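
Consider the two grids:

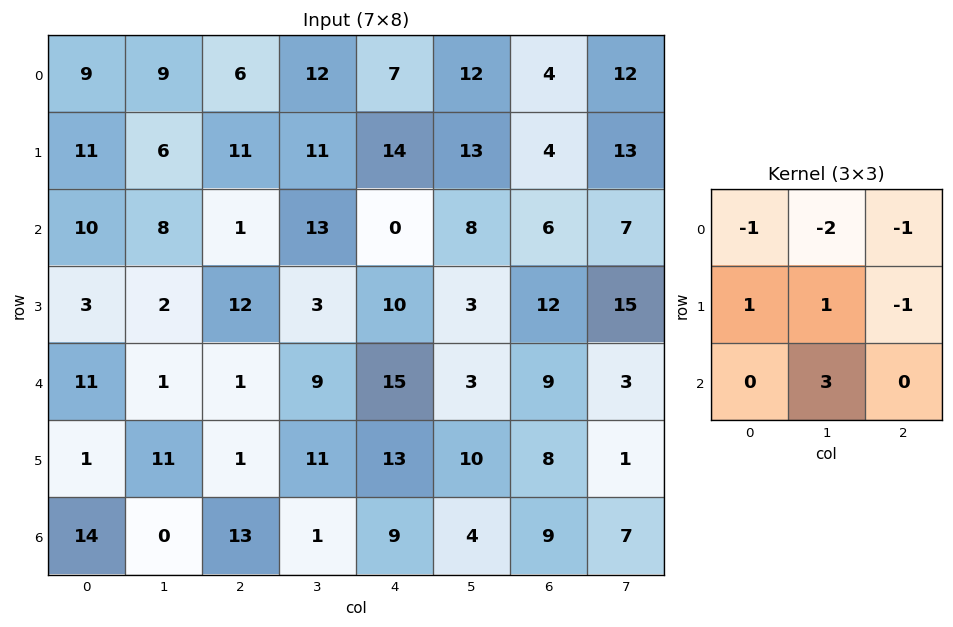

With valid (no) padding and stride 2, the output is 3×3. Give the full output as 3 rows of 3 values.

-3 10 12
-31 5 -12
-3 -32 -3

Output[0,0]: The receptive field on the input at this output position is [9 9 6 / 11 6 11 / 10 8 1]. Elementwise product with the kernel and sum: 9·-1 + 9·-2 + 6·-1 + 11·1 + 6·1 + 11·-1 + 8·3.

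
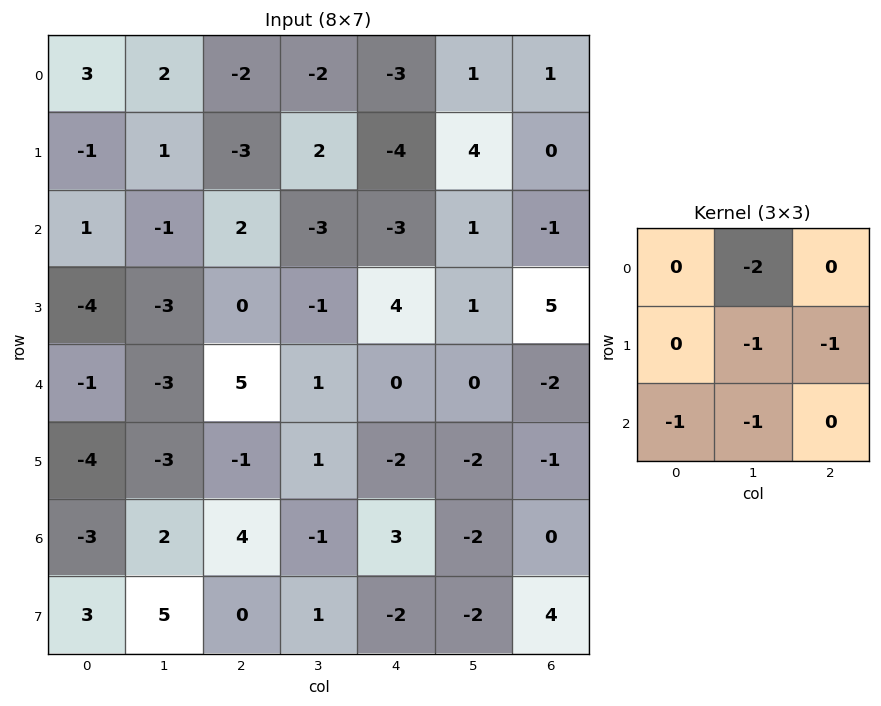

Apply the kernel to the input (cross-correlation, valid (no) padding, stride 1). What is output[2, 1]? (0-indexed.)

The receptive field on the input at this output position is [-1 2 -3 / -3 0 -1 / -3 5 1]. Elementwise product with the kernel and sum: 2·-2 + 0·-1 + -1·-1 + -3·-1 + 5·-1.

-5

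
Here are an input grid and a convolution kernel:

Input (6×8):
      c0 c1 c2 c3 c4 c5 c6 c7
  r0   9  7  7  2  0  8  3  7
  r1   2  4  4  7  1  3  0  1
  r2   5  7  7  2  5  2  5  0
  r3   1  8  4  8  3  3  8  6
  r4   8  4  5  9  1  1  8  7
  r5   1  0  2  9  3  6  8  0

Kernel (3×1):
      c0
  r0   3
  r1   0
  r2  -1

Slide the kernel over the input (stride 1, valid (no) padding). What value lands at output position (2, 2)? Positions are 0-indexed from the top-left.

The receptive field on the input at this output position is [7 / 4 / 5]. Elementwise product with the kernel and sum: 7·3 + 5·-1.

16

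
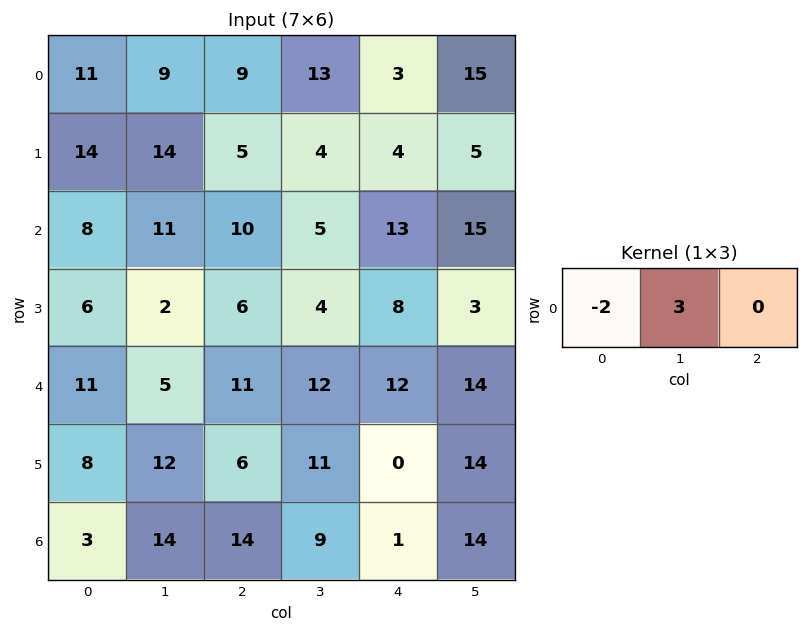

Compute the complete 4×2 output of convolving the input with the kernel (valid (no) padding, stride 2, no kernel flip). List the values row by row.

5 21
17 -5
-7 14
36 -1

Output[0,0]: The receptive field on the input at this output position is [11 9 9]. Elementwise product with the kernel and sum: 11·-2 + 9·3.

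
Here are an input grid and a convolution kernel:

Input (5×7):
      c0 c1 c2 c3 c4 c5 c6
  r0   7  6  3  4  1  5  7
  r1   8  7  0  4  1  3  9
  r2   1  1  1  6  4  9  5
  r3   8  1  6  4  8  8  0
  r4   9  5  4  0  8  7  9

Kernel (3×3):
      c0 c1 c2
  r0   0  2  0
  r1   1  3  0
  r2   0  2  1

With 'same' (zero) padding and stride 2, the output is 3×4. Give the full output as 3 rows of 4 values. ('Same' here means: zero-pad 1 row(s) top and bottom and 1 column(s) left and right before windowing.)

44 19 12 44
36 20 44 42
43 29 40 34

Output[0,0]: The receptive field on the zero-padded input at this output position is [0 0 0 / 0 7 6 / 0 8 7]. Elementwise product with the kernel and sum: 0·2 + 0·1 + 7·3 + 8·2 + 7·1.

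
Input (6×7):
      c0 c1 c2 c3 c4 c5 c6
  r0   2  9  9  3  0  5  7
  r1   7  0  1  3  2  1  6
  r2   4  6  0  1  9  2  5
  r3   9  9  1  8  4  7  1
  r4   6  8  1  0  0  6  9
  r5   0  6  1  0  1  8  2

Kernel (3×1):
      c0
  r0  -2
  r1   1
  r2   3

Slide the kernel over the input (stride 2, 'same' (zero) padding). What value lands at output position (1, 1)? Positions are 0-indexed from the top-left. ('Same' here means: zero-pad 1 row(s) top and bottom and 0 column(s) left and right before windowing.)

1

The receptive field on the zero-padded input at this output position is [1 / 0 / 1]. Elementwise product with the kernel and sum: 1·-2 + 0·1 + 1·3.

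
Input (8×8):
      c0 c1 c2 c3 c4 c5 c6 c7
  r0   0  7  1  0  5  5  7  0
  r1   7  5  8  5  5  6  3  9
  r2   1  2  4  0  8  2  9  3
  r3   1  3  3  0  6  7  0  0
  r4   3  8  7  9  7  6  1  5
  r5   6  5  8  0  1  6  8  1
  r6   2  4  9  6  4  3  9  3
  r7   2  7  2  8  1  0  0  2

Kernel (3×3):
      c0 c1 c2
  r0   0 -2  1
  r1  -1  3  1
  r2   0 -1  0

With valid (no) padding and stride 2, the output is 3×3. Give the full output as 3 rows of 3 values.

1 17 11
3 2 14
4 -24 11

Output[0,0]: The receptive field on the input at this output position is [0 7 1 / 7 5 8 / 1 2 4]. Elementwise product with the kernel and sum: 7·-2 + 1·1 + 7·-1 + 5·3 + 8·1 + 2·-1.
Output[0,1]: The receptive field on the input at this output position is [1 0 5 / 8 5 5 / 4 0 8]. Elementwise product with the kernel and sum: 0·-2 + 5·1 + 8·-1 + 5·3 + 5·1 + 0·-1.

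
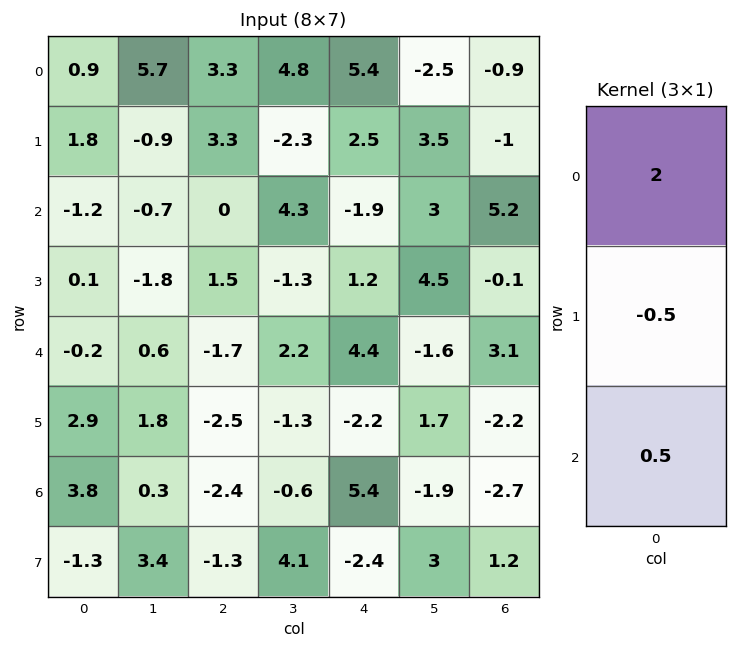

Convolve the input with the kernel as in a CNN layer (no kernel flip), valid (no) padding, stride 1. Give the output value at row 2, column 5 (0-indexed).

The receptive field on the input at this output position is [3 / 4.5 / -1.6]. Elementwise product with the kernel and sum: 3·2 + 4.5·-0.5 + -1.6·0.5.

2.95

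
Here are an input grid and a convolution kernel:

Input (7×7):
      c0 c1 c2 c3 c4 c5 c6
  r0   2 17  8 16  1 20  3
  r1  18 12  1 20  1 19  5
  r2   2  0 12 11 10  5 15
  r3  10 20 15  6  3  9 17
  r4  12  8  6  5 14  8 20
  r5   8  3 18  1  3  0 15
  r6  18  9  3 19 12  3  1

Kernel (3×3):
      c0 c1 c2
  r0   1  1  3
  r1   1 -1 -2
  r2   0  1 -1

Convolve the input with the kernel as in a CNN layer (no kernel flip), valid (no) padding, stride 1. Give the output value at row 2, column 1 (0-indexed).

The receptive field on the input at this output position is [0 12 11 / 20 15 6 / 8 6 5]. Elementwise product with the kernel and sum: 0·1 + 12·1 + 11·3 + 20·1 + 15·-1 + 6·-2 + 6·1 + 5·-1.

39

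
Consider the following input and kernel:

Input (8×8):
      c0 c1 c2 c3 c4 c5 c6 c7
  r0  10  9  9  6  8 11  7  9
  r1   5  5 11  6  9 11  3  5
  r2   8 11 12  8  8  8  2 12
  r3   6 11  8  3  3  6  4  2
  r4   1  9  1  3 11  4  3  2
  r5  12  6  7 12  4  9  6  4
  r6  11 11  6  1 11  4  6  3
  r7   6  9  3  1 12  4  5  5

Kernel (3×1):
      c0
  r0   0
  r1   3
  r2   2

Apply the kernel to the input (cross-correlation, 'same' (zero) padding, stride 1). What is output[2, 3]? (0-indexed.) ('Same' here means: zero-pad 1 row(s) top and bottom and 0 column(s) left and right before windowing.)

30

The receptive field on the zero-padded input at this output position is [6 / 8 / 3]. Elementwise product with the kernel and sum: 8·3 + 3·2.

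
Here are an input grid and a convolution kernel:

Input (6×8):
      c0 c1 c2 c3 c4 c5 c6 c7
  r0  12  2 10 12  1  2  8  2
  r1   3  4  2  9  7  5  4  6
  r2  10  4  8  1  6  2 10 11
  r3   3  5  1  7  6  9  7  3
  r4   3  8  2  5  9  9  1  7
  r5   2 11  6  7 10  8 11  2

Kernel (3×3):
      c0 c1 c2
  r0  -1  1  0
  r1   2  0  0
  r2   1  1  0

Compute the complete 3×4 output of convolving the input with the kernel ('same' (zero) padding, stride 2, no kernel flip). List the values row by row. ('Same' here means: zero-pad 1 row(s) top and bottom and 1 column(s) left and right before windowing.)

3 10 40 13
6 12 13 19
5 29 26 35

Output[0,0]: The receptive field on the zero-padded input at this output position is [0 0 0 / 0 12 2 / 0 3 4]. Elementwise product with the kernel and sum: 0·-1 + 0·1 + 0·2 + 0·1 + 3·1.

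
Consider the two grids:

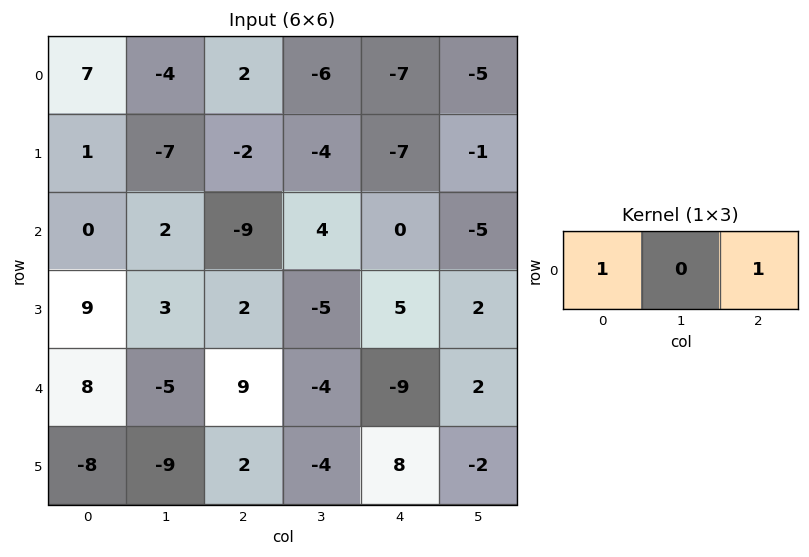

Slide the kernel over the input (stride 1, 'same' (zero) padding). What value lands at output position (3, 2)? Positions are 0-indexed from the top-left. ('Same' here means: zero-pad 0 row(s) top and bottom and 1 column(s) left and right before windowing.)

The receptive field on the zero-padded input at this output position is [3 2 -5]. Elementwise product with the kernel and sum: 3·1 + -5·1.

-2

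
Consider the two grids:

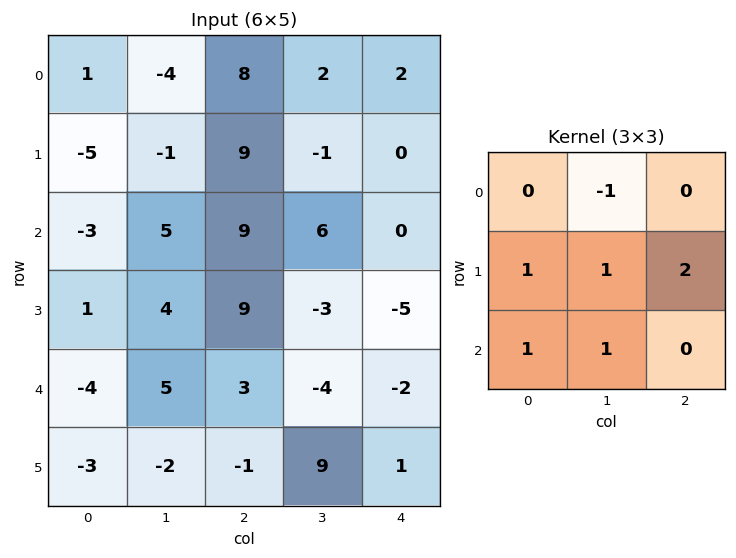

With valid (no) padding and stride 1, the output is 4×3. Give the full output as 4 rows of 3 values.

18 12 21
26 30 22
19 6 -11
-2 -12 6

Output[0,0]: The receptive field on the input at this output position is [1 -4 8 / -5 -1 9 / -3 5 9]. Elementwise product with the kernel and sum: -4·-1 + -5·1 + -1·1 + 9·2 + -3·1 + 5·1.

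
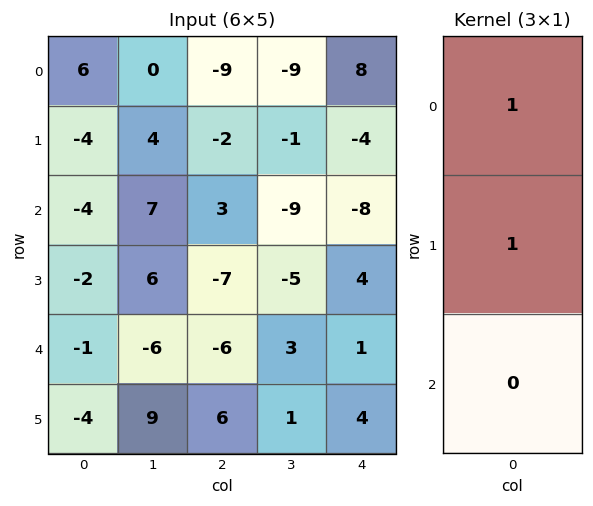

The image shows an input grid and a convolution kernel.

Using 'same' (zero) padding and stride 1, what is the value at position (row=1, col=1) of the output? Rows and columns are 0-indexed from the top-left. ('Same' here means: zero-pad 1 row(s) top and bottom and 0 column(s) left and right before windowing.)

4

The receptive field on the zero-padded input at this output position is [0 / 4 / 7]. Elementwise product with the kernel and sum: 0·1 + 4·1.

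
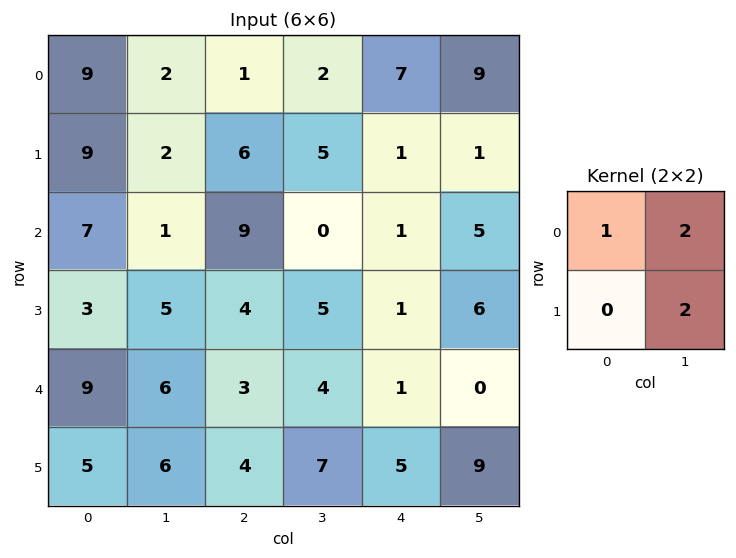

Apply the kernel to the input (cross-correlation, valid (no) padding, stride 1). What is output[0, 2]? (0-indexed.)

The receptive field on the input at this output position is [1 2 / 6 5]. Elementwise product with the kernel and sum: 1·1 + 2·2 + 5·2.

15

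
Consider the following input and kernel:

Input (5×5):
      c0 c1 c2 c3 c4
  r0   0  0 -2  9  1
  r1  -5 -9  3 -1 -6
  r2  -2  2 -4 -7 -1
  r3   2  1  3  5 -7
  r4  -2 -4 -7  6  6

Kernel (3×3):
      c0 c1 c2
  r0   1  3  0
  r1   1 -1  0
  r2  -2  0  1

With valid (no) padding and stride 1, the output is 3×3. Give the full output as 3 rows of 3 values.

4 -29 36
-37 9 -10
2 2 -7

Output[0,0]: The receptive field on the input at this output position is [0 0 -2 / -5 -9 3 / -2 2 -4]. Elementwise product with the kernel and sum: 0·1 + 0·3 + -5·1 + -9·-1 + -2·-2 + -4·1.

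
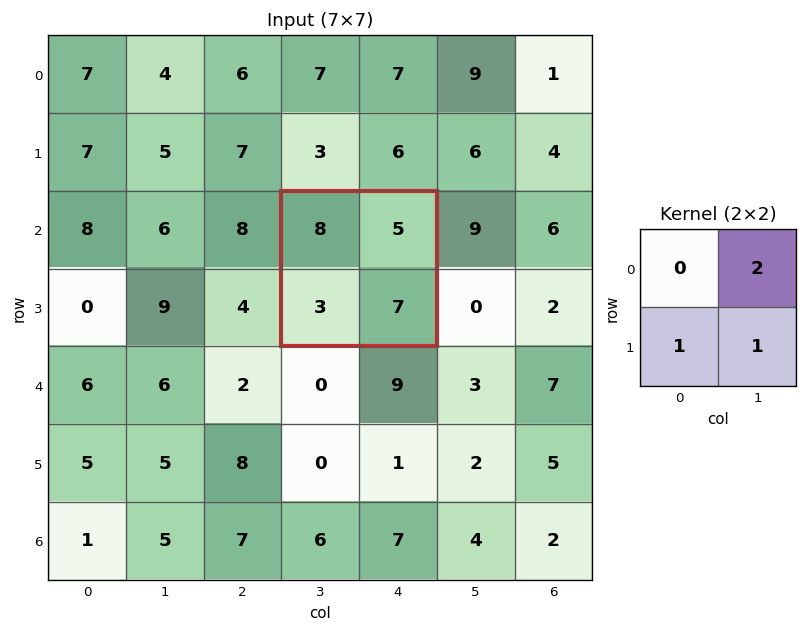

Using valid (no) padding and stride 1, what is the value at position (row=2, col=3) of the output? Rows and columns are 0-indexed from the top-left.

20

The receptive field on the input at this output position is [8 5 / 3 7]. Elementwise product with the kernel and sum: 5·2 + 3·1 + 7·1.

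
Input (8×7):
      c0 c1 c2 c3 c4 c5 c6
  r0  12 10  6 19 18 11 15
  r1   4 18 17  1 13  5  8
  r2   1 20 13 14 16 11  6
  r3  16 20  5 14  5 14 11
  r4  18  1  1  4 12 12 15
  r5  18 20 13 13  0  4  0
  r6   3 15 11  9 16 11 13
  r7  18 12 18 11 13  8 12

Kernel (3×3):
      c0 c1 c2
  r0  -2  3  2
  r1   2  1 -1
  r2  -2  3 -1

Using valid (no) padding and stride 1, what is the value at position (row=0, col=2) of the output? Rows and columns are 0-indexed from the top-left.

The receptive field on the input at this output position is [6 19 18 / 17 1 13 / 13 14 16]. Elementwise product with the kernel and sum: 6·-2 + 19·3 + 18·2 + 17·2 + 1·1 + 13·-1 + 13·-2 + 14·3 + 16·-1.

103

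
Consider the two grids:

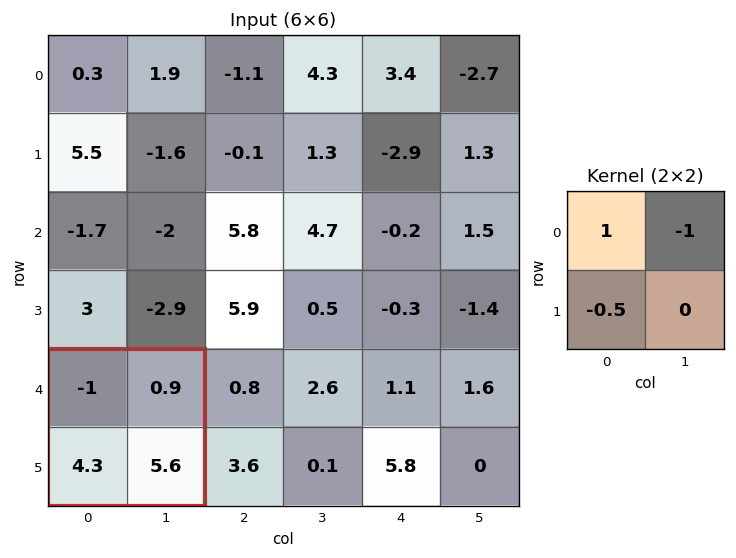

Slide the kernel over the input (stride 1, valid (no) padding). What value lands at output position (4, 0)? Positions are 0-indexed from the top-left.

-4.05

The receptive field on the input at this output position is [-1 0.9 / 4.3 5.6]. Elementwise product with the kernel and sum: -1·1 + 0.9·-1 + 4.3·-0.5.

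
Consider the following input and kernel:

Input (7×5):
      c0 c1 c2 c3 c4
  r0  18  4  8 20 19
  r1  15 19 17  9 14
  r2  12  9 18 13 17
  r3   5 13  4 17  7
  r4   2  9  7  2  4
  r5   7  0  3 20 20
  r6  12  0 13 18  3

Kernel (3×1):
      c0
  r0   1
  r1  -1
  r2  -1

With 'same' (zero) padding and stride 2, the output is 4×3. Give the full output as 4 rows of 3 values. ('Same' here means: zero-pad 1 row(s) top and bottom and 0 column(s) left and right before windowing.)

Output[0,0]: The receptive field on the zero-padded input at this output position is [0 / 18 / 15]. Elementwise product with the kernel and sum: 0·1 + 18·-1 + 15·-1.

-33 -25 -33
-2 -5 -10
-4 -6 -17
-5 -10 17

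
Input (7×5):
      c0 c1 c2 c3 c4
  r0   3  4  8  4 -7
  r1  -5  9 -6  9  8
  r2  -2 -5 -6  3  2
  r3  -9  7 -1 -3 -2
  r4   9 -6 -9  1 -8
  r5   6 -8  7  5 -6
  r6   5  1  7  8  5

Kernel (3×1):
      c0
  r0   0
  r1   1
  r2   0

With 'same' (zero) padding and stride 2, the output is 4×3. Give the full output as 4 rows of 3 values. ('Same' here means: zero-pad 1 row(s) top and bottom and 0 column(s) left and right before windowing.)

Output[0,0]: The receptive field on the zero-padded input at this output position is [0 / 3 / -5]. Elementwise product with the kernel and sum: 3·1.
Output[0,1]: The receptive field on the zero-padded input at this output position is [0 / 8 / -6]. Elementwise product with the kernel and sum: 8·1.

3 8 -7
-2 -6 2
9 -9 -8
5 7 5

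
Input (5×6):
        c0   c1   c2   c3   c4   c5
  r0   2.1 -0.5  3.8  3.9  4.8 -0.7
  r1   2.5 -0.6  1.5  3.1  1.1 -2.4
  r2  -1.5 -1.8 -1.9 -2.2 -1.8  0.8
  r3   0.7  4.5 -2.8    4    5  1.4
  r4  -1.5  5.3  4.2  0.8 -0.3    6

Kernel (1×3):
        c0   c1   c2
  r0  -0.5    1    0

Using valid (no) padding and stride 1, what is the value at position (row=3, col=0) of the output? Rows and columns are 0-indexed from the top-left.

4.15

The receptive field on the input at this output position is [0.7 4.5 -2.8]. Elementwise product with the kernel and sum: 0.7·-0.5 + 4.5·1.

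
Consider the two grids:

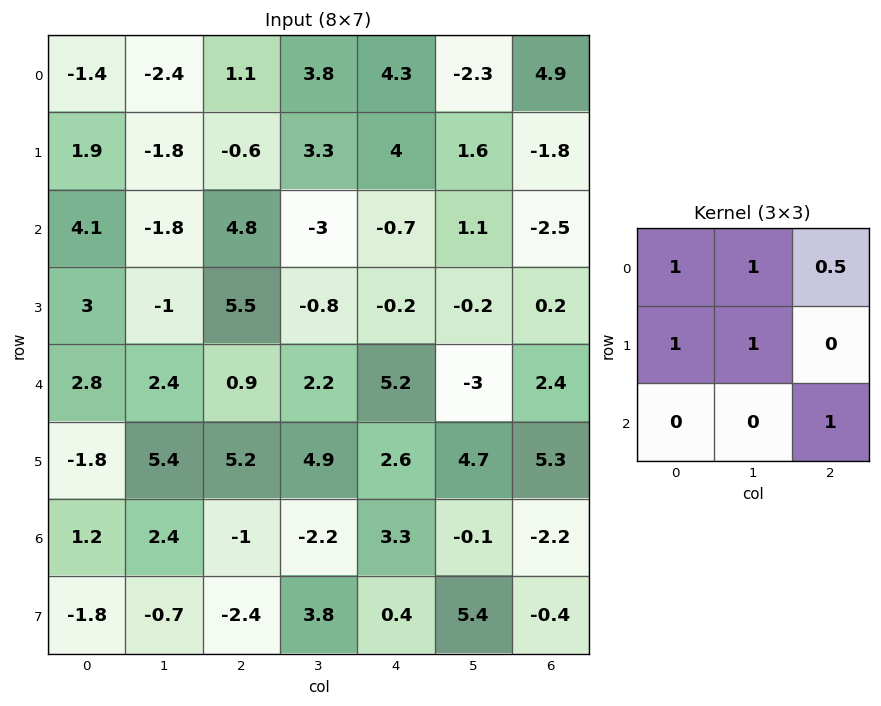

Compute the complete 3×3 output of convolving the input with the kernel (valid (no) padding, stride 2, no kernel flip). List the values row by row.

1.65 9.05 7.55
7.6 11.35 1.15
8.25 19.1 8.5

Output[0,0]: The receptive field on the input at this output position is [-1.4 -2.4 1.1 / 1.9 -1.8 -0.6 / 4.1 -1.8 4.8]. Elementwise product with the kernel and sum: -1.4·1 + -2.4·1 + 1.1·0.5 + 1.9·1 + -1.8·1 + 4.8·1.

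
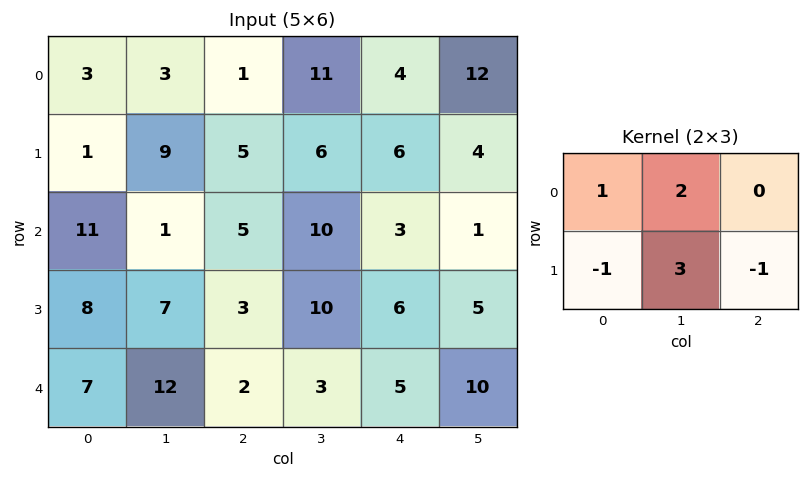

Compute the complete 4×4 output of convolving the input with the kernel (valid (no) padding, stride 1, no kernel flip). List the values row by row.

30 5 30 27
6 23 39 16
23 3 46 19
49 4 25 24

Output[0,0]: The receptive field on the input at this output position is [3 3 1 / 1 9 5]. Elementwise product with the kernel and sum: 3·1 + 3·2 + 1·-1 + 9·3 + 5·-1.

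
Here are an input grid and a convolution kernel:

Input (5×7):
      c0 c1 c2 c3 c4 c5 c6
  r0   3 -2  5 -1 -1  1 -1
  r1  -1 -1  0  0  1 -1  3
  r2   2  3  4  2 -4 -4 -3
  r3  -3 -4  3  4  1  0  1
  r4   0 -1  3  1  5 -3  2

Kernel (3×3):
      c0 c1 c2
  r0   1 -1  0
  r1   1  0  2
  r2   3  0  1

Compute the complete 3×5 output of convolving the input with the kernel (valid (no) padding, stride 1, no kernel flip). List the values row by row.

14 3 16 0 -10
4 -2 6 5 -4
5 1 21 10 20

Output[0,0]: The receptive field on the input at this output position is [3 -2 5 / -1 -1 0 / 2 3 4]. Elementwise product with the kernel and sum: 3·1 + -2·-1 + -1·1 + 0·2 + 2·3 + 4·1.
Output[0,1]: The receptive field on the input at this output position is [-2 5 -1 / -1 0 0 / 3 4 2]. Elementwise product with the kernel and sum: -2·1 + 5·-1 + -1·1 + 0·2 + 3·3 + 2·1.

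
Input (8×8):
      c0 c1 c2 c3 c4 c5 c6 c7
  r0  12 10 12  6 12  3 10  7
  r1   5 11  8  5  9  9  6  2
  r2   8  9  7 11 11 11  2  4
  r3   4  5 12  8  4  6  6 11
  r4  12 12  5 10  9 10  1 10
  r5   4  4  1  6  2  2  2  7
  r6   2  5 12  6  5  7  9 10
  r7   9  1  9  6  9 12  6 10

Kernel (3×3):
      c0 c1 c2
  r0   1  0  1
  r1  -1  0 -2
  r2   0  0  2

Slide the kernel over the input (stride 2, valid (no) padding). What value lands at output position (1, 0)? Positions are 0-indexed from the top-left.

The receptive field on the input at this output position is [8 9 7 / 4 5 12 / 12 12 5]. Elementwise product with the kernel and sum: 8·1 + 7·1 + 4·-1 + 12·-2 + 5·2.

-3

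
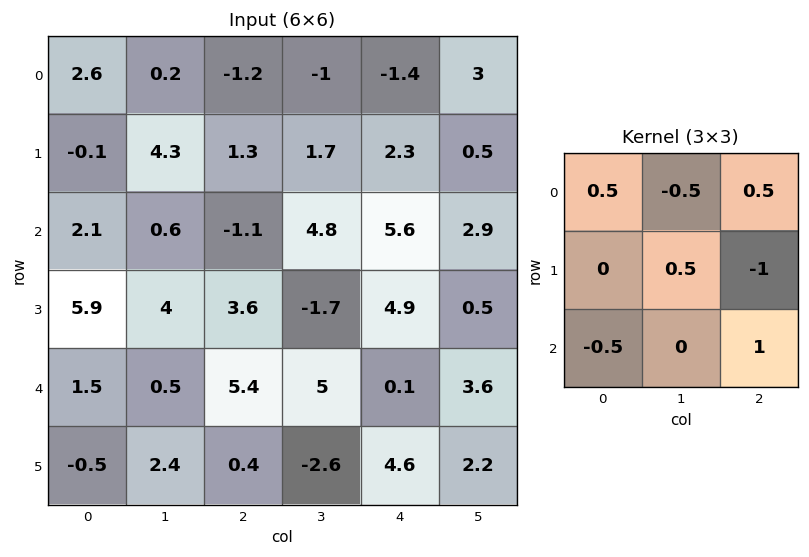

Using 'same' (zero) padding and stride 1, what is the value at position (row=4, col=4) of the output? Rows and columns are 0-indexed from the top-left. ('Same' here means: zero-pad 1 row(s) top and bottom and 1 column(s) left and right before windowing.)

-3.1

The receptive field on the zero-padded input at this output position is [-1.7 4.9 0.5 / 5 0.1 3.6 / -2.6 4.6 2.2]. Elementwise product with the kernel and sum: -1.7·0.5 + 4.9·-0.5 + 0.5·0.5 + 0.1·0.5 + 3.6·-1 + -2.6·-0.5 + 2.2·1.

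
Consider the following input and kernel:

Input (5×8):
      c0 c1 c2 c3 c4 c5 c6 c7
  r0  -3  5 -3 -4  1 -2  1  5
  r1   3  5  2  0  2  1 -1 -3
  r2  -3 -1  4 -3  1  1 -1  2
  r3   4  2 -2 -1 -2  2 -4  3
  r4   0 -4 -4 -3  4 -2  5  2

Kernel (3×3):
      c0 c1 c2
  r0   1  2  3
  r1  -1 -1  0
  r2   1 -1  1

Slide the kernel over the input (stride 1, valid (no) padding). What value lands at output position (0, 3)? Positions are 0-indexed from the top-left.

-13

The receptive field on the input at this output position is [-4 1 -2 / 0 2 1 / -3 1 1]. Elementwise product with the kernel and sum: -4·1 + 1·2 + -2·3 + 0·-1 + 2·-1 + -3·1 + 1·-1 + 1·1.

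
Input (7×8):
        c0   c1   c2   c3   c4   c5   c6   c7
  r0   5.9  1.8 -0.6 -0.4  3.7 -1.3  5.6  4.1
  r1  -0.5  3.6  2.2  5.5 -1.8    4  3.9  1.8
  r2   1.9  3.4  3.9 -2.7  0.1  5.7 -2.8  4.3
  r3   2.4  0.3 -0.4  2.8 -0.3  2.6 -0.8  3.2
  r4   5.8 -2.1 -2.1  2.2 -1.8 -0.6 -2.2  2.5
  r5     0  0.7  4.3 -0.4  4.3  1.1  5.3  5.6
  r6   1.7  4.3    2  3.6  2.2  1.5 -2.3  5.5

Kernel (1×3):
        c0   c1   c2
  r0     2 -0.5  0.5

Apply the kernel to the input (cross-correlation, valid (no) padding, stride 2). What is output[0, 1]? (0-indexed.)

The receptive field on the input at this output position is [-0.6 -0.4 3.7]. Elementwise product with the kernel and sum: -0.6·2 + -0.4·-0.5 + 3.7·0.5.

0.85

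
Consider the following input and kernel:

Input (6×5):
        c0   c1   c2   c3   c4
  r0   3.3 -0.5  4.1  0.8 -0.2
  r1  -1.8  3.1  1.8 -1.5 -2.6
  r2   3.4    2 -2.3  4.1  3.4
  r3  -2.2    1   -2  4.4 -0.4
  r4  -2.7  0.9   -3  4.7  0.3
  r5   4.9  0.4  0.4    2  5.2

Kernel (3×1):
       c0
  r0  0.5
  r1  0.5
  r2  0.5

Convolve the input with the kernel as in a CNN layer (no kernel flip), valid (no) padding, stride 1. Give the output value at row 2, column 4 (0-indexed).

The receptive field on the input at this output position is [3.4 / -0.4 / 0.3]. Elementwise product with the kernel and sum: 3.4·0.5 + -0.4·0.5 + 0.3·0.5.

1.65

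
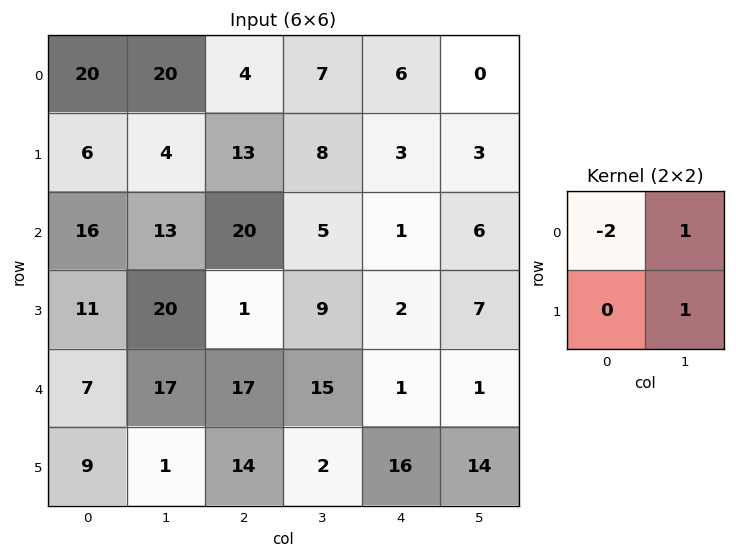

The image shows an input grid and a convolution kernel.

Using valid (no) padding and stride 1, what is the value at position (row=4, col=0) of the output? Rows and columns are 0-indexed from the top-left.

The receptive field on the input at this output position is [7 17 / 9 1]. Elementwise product with the kernel and sum: 7·-2 + 17·1 + 1·1.

4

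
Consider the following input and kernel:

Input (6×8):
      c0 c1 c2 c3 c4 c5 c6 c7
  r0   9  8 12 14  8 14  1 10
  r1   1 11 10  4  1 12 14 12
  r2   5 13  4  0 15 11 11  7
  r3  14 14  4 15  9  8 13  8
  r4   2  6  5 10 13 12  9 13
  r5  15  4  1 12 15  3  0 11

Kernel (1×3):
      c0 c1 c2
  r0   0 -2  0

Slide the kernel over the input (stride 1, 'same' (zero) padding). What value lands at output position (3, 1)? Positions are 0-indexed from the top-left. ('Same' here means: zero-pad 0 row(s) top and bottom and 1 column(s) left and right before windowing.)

The receptive field on the zero-padded input at this output position is [14 14 4]. Elementwise product with the kernel and sum: 14·-2.

-28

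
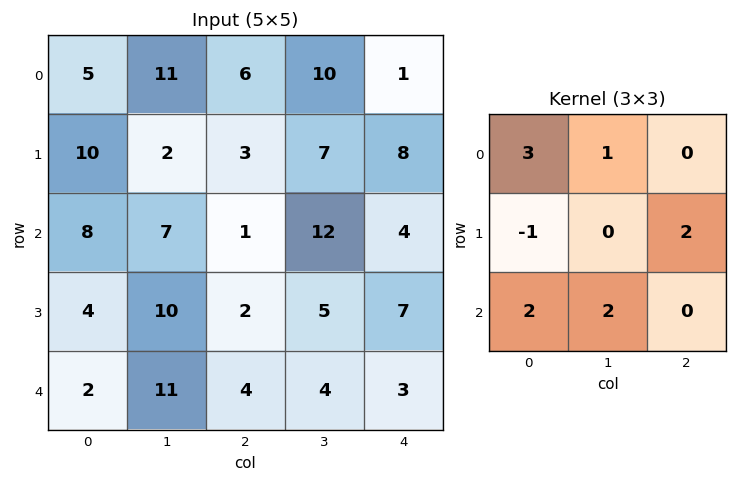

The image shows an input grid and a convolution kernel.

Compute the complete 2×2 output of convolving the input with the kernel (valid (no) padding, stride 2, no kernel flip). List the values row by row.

Output[0,0]: The receptive field on the input at this output position is [5 11 6 / 10 2 3 / 8 7 1]. Elementwise product with the kernel and sum: 5·3 + 11·1 + 10·-1 + 3·2 + 8·2 + 7·2.

52 67
57 43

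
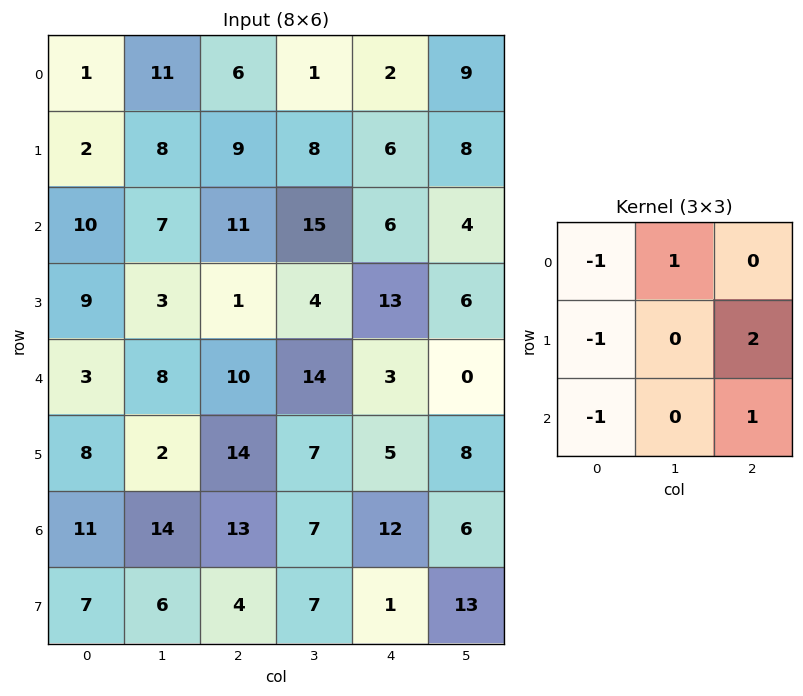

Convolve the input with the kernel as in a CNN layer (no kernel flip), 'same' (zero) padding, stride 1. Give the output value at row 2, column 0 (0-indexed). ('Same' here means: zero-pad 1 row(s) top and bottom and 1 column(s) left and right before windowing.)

The receptive field on the zero-padded input at this output position is [0 2 8 / 0 10 7 / 0 9 3]. Elementwise product with the kernel and sum: 0·-1 + 2·1 + 0·-1 + 7·2 + 0·-1 + 3·1.

19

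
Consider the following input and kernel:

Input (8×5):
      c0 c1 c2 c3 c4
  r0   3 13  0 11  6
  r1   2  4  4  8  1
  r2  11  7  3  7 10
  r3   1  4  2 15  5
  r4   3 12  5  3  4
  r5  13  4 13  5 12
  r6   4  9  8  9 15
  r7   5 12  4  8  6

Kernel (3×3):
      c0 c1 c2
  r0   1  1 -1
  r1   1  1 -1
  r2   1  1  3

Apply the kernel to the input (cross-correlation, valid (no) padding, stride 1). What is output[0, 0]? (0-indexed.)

The receptive field on the input at this output position is [3 13 0 / 2 4 4 / 11 7 3]. Elementwise product with the kernel and sum: 3·1 + 13·1 + 0·-1 + 2·1 + 4·1 + 4·-1 + 11·1 + 7·1 + 3·3.

45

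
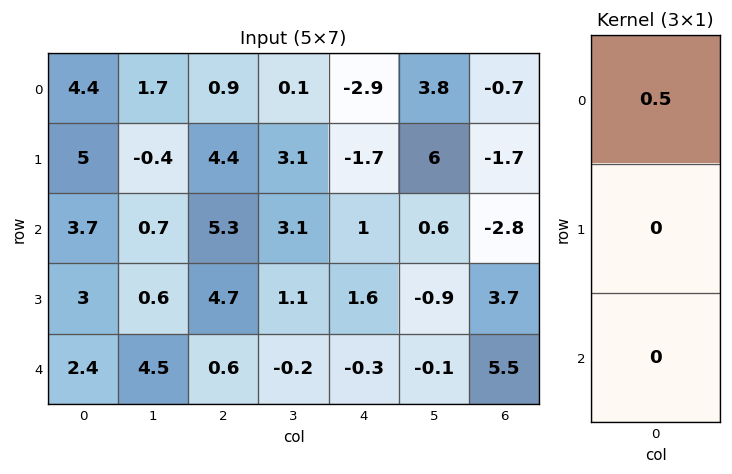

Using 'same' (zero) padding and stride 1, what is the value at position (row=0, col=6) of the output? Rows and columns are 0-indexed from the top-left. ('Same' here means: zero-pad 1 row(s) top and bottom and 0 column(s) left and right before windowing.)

0

The receptive field on the zero-padded input at this output position is [0 / -0.7 / -1.7]. Elementwise product with the kernel and sum: 0·0.5.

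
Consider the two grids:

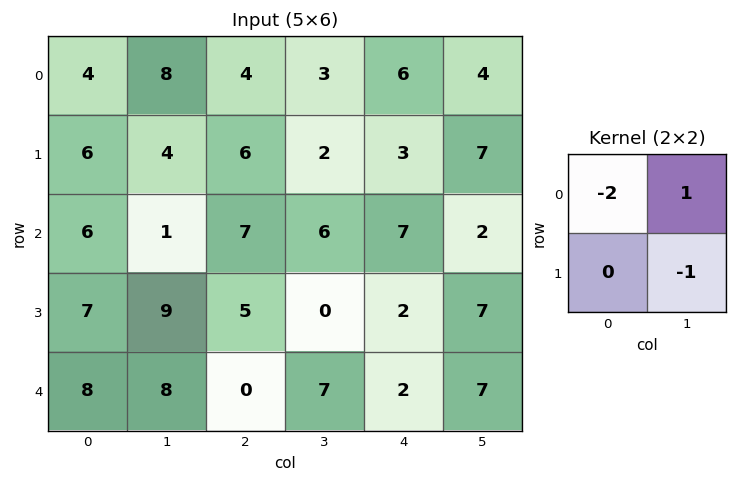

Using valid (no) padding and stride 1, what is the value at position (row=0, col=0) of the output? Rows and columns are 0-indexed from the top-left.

The receptive field on the input at this output position is [4 8 / 6 4]. Elementwise product with the kernel and sum: 4·-2 + 8·1 + 4·-1.

-4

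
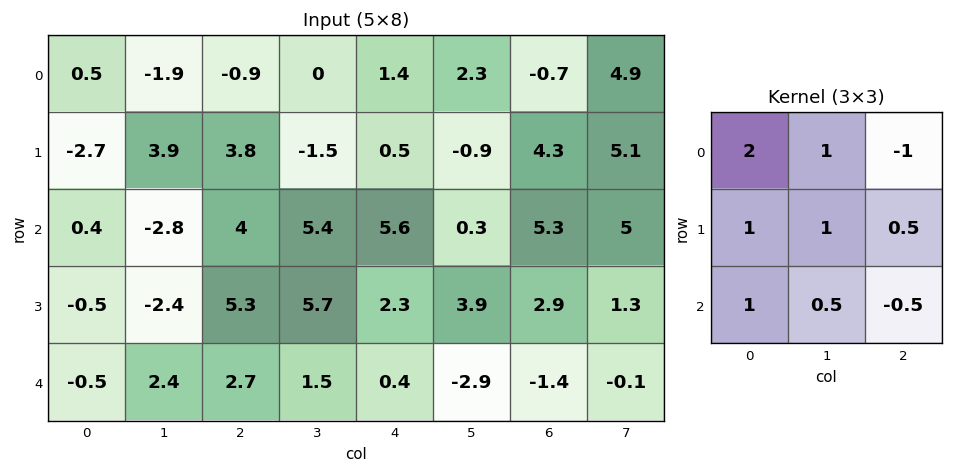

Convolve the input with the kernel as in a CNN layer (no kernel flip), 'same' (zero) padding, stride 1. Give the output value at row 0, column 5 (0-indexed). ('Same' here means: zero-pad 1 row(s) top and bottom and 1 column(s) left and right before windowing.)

The receptive field on the zero-padded input at this output position is [0 0 0 / 1.4 2.3 -0.7 / 0.5 -0.9 4.3]. Elementwise product with the kernel and sum: 0·2 + 0·1 + 0·-1 + 1.4·1 + 2.3·1 + -0.7·0.5 + 0.5·1 + -0.9·0.5 + 4.3·-0.5.

1.25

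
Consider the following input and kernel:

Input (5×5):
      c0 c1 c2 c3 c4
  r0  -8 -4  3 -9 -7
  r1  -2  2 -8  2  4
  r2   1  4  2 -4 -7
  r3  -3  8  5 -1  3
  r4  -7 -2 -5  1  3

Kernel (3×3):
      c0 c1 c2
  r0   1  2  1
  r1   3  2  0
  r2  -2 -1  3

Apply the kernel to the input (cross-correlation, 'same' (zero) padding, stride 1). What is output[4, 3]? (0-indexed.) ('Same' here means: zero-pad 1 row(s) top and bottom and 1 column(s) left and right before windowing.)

The receptive field on the zero-padded input at this output position is [5 -1 3 / -5 1 3 / 0 0 0]. Elementwise product with the kernel and sum: 5·1 + -1·2 + 3·1 + -5·3 + 1·2 + 0·-2 + 0·-1 + 0·3.

-7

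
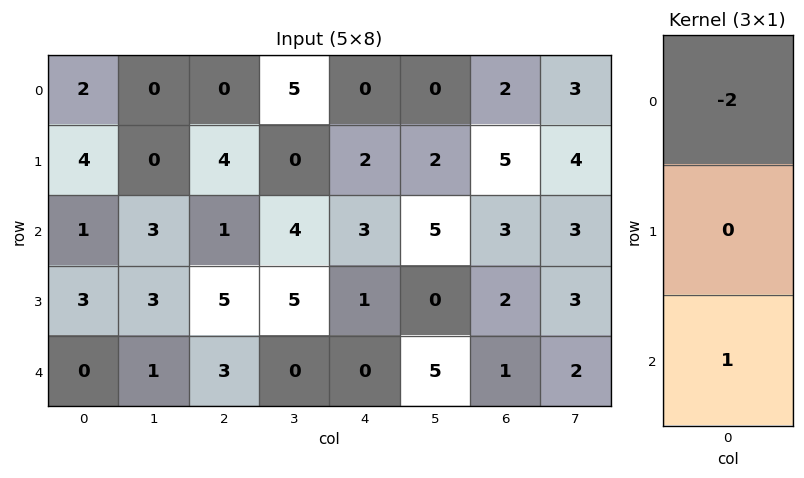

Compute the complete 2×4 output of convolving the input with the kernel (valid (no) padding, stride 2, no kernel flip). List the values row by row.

-3 1 3 -1
-2 1 -6 -5

Output[0,0]: The receptive field on the input at this output position is [2 / 4 / 1]. Elementwise product with the kernel and sum: 2·-2 + 1·1.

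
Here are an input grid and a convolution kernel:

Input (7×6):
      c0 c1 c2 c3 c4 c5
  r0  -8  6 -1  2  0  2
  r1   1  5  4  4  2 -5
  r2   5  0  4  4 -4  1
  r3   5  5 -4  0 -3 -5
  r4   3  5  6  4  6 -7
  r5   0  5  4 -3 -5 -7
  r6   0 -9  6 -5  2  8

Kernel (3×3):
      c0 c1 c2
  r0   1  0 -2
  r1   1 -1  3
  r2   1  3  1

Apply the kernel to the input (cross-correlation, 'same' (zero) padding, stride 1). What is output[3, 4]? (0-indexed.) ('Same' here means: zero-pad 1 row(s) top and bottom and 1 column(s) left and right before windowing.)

5

The receptive field on the zero-padded input at this output position is [4 -4 1 / 0 -3 -5 / 4 6 -7]. Elementwise product with the kernel and sum: 4·1 + 1·-2 + 0·1 + -3·-1 + -5·3 + 4·1 + 6·3 + -7·1.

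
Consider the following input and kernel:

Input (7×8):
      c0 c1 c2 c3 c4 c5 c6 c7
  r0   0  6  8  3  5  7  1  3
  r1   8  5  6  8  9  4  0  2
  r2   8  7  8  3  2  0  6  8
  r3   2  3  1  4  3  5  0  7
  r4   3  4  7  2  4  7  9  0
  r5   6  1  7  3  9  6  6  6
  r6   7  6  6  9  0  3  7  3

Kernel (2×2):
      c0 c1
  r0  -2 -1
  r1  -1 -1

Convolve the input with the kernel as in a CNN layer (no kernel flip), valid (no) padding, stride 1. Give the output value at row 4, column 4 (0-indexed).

-30

The receptive field on the input at this output position is [4 7 / 9 6]. Elementwise product with the kernel and sum: 4·-2 + 7·-1 + 9·-1 + 6·-1.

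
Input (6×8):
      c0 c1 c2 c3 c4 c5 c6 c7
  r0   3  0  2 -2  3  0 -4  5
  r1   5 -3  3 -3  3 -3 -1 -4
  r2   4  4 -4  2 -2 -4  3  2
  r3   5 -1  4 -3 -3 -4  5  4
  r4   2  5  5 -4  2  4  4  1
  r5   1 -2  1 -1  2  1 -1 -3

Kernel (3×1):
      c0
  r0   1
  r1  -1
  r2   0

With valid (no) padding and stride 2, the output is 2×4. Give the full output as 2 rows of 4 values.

-2 -1 0 -3
-1 -8 1 -2

Output[0,0]: The receptive field on the input at this output position is [3 / 5 / 4]. Elementwise product with the kernel and sum: 3·1 + 5·-1.
Output[0,1]: The receptive field on the input at this output position is [2 / 3 / -4]. Elementwise product with the kernel and sum: 2·1 + 3·-1.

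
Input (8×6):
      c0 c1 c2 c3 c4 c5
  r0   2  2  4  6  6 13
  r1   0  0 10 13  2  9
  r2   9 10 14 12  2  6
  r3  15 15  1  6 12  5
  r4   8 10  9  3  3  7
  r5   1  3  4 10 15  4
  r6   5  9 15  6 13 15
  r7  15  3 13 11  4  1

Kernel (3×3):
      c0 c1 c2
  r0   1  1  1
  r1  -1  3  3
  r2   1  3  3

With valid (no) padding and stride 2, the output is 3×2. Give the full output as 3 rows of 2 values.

Output[0,0]: The receptive field on the input at this output position is [2 2 4 / 0 0 10 / 9 10 14]. Elementwise product with the kernel and sum: 2·1 + 2·1 + 4·1 + 0·-1 + 0·3 + 10·3 + 9·1 + 10·3 + 14·3.
Output[0,1]: The receptive field on the input at this output position is [4 6 6 / 10 13 2 / 14 12 2]. Elementwise product with the kernel and sum: 4·1 + 6·1 + 6·1 + 10·-1 + 13·3 + 2·3 + 14·1 + 12·3 + 2·3.

119 107
131 108
124 158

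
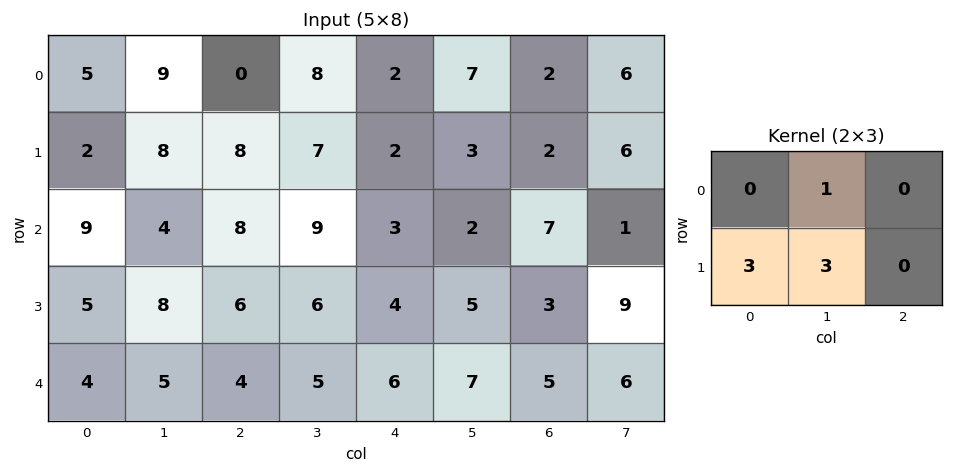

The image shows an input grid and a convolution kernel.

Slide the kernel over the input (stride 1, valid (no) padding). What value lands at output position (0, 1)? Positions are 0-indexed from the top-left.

48

The receptive field on the input at this output position is [9 0 8 / 8 8 7]. Elementwise product with the kernel and sum: 0·1 + 8·3 + 8·3.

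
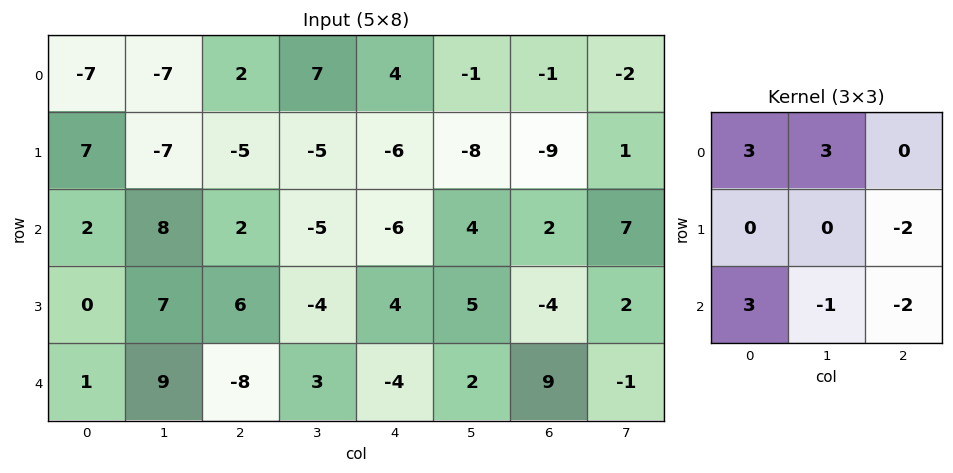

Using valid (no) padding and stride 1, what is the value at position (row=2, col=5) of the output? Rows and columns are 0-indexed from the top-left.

13

The receptive field on the input at this output position is [4 2 7 / 5 -4 2 / 2 9 -1]. Elementwise product with the kernel and sum: 4·3 + 2·3 + 2·-2 + 2·3 + 9·-1 + -1·-2.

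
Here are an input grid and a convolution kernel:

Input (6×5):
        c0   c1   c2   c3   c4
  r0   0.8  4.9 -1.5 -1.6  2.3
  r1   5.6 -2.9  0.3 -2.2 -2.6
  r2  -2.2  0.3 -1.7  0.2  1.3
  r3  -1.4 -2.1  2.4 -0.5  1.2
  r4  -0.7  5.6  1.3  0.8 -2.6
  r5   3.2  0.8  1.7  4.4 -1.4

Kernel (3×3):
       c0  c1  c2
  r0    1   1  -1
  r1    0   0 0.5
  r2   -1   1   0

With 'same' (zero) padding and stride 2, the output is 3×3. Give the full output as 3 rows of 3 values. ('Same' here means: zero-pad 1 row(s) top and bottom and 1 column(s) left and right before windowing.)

Output[0,0]: The receptive field on the zero-padded input at this output position is [0 0 0 / 0 0.8 4.9 / 0 5.6 -2.9]. Elementwise product with the kernel and sum: 0·1 + 0·1 + 0·-1 + 4.9·0.5 + 0·-1 + 5.6·1.
Output[0,1]: The receptive field on the zero-padded input at this output position is [0 0 0 / 4.9 -1.5 -1.6 / -2.9 0.3 -2.2]. Elementwise product with the kernel and sum: 0·1 + 0·1 + 0·-1 + -1.6·0.5 + -2.9·-1 + 0.3·1.

8.05 2.4 -0.4
7.25 4.2 -3.1
6.7 2.1 -5.1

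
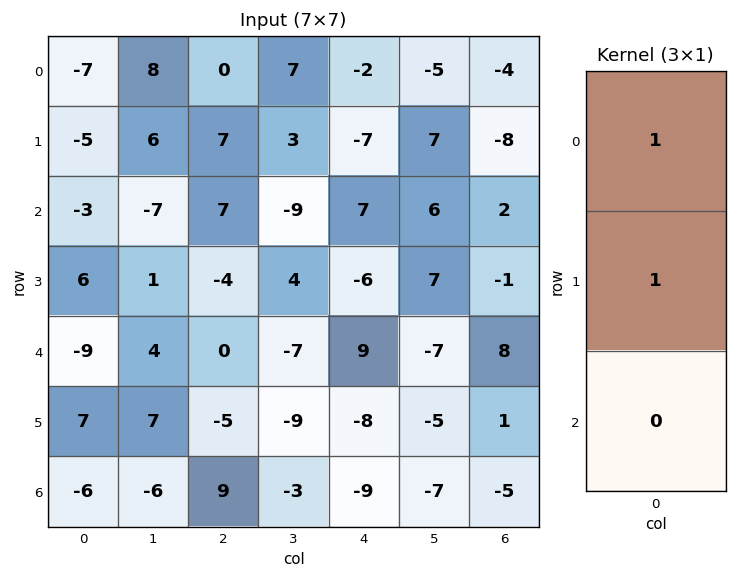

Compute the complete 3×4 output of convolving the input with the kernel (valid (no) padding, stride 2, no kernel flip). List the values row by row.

-12 7 -9 -12
3 3 1 1
-2 -5 1 9

Output[0,0]: The receptive field on the input at this output position is [-7 / -5 / -3]. Elementwise product with the kernel and sum: -7·1 + -5·1.
Output[0,1]: The receptive field on the input at this output position is [0 / 7 / 7]. Elementwise product with the kernel and sum: 0·1 + 7·1.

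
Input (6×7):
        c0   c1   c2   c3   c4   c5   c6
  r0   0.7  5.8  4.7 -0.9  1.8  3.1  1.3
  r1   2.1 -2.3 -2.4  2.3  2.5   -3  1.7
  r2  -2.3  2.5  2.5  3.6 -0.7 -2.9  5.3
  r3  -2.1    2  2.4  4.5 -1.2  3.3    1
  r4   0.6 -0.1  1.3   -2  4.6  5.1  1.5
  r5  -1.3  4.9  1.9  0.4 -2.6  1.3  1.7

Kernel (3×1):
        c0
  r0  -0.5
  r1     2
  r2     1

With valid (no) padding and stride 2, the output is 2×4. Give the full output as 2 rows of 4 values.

1.55 -4.65 3.4 8.05
-2.45 4.85 2.55 0.85

Output[0,0]: The receptive field on the input at this output position is [0.7 / 2.1 / -2.3]. Elementwise product with the kernel and sum: 0.7·-0.5 + 2.1·2 + -2.3·1.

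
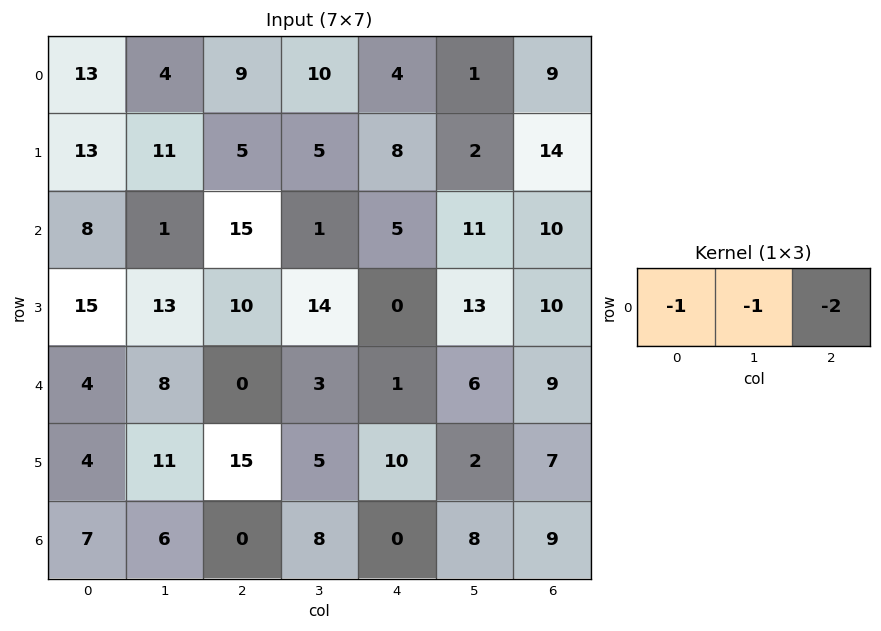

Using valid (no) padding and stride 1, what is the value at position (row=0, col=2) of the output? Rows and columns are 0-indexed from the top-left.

-27

The receptive field on the input at this output position is [9 10 4]. Elementwise product with the kernel and sum: 9·-1 + 10·-1 + 4·-2.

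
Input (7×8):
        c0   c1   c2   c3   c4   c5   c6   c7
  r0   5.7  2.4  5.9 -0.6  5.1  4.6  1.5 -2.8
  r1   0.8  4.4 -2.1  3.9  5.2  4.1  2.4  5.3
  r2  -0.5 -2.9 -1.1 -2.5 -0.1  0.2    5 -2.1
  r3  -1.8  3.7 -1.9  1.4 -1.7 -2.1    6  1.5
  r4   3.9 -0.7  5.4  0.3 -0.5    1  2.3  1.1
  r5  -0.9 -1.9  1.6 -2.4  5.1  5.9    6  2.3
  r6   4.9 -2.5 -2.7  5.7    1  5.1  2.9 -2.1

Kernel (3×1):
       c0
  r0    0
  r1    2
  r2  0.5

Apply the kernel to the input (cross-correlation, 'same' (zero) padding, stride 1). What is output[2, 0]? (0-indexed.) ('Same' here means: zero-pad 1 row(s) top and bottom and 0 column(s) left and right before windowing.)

The receptive field on the zero-padded input at this output position is [0.8 / -0.5 / -1.8]. Elementwise product with the kernel and sum: -0.5·2 + -1.8·0.5.

-1.9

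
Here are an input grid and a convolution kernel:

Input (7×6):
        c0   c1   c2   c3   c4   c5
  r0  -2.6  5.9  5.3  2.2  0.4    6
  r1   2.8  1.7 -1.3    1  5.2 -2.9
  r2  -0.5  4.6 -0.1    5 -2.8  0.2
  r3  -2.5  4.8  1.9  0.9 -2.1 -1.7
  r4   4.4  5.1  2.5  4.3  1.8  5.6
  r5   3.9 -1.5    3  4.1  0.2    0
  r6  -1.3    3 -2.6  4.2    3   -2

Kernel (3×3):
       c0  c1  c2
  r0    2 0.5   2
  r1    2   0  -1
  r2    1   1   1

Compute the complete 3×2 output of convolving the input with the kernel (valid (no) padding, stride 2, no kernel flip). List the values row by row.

Output[0,0]: The receptive field on the input at this output position is [-2.6 5.9 5.3 / 2.8 1.7 -1.3 / -0.5 4.6 -0.1]. Elementwise product with the kernel and sum: -2.6·2 + 5.9·0.5 + 5.3·2 + 2.8·2 + -1.3·-1 + -0.5·1 + 4.6·1 + -0.1·1.

19.25 6.8
6.2 11.2
20.25 21.15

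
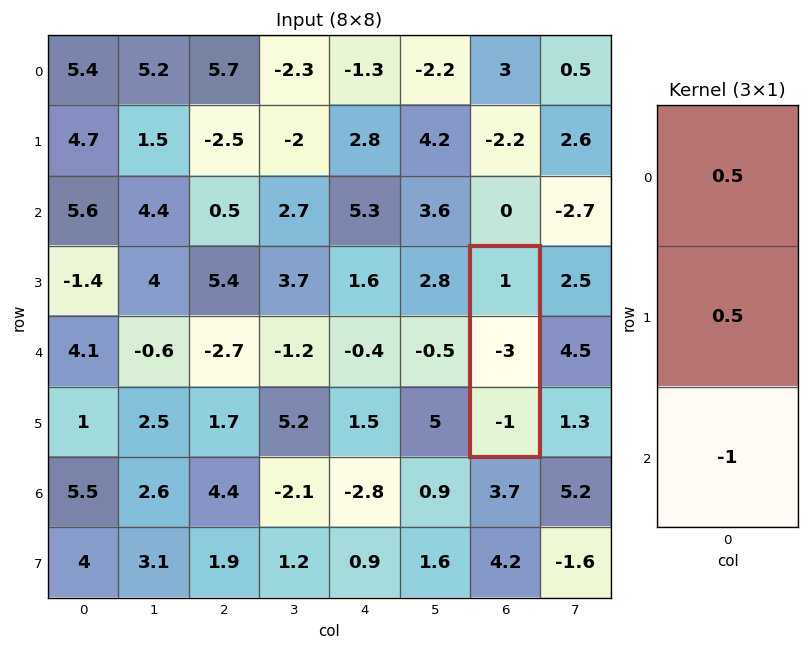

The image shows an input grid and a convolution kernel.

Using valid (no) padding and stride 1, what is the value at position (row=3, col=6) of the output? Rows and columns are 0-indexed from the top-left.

0

The receptive field on the input at this output position is [1 / -3 / -1]. Elementwise product with the kernel and sum: 1·0.5 + -3·0.5 + -1·-1.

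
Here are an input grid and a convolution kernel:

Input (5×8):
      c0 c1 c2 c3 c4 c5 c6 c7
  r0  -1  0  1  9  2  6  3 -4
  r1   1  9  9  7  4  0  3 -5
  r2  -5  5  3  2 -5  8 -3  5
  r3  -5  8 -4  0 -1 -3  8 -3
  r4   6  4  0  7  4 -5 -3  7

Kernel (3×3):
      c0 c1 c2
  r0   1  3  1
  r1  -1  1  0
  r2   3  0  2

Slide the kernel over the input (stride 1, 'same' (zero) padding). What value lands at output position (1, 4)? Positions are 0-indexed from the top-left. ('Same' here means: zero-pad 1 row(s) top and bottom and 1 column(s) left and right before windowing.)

The receptive field on the zero-padded input at this output position is [9 2 6 / 7 4 0 / 2 -5 8]. Elementwise product with the kernel and sum: 9·1 + 2·3 + 6·1 + 7·-1 + 4·1 + 2·3 + 8·2.

40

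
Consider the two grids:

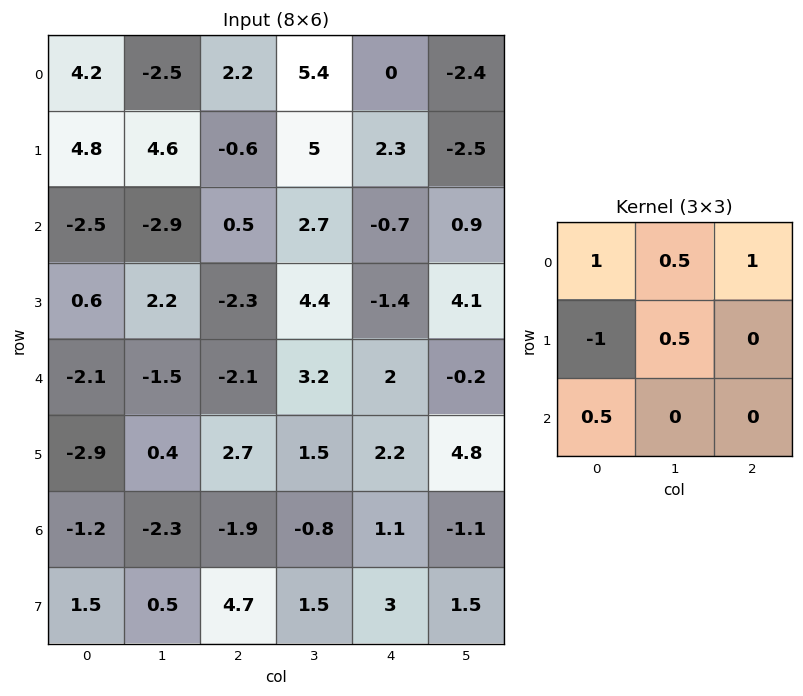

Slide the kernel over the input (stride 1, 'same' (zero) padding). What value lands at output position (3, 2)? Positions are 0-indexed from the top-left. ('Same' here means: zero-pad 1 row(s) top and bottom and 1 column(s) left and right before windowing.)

The receptive field on the zero-padded input at this output position is [-2.9 0.5 2.7 / 2.2 -2.3 4.4 / -1.5 -2.1 3.2]. Elementwise product with the kernel and sum: -2.9·1 + 0.5·0.5 + 2.7·1 + 2.2·-1 + -2.3·0.5 + -1.5·0.5.

-4.05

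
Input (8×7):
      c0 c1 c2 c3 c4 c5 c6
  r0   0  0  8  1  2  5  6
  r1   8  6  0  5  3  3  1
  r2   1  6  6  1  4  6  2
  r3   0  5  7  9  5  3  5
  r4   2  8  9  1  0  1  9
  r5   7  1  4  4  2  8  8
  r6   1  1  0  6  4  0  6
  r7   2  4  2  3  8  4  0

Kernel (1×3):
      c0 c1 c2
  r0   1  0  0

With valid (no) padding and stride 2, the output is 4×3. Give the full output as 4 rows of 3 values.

Output[0,0]: The receptive field on the input at this output position is [0 0 8]. Elementwise product with the kernel and sum: 0·1.

0 8 2
1 6 4
2 9 0
1 0 4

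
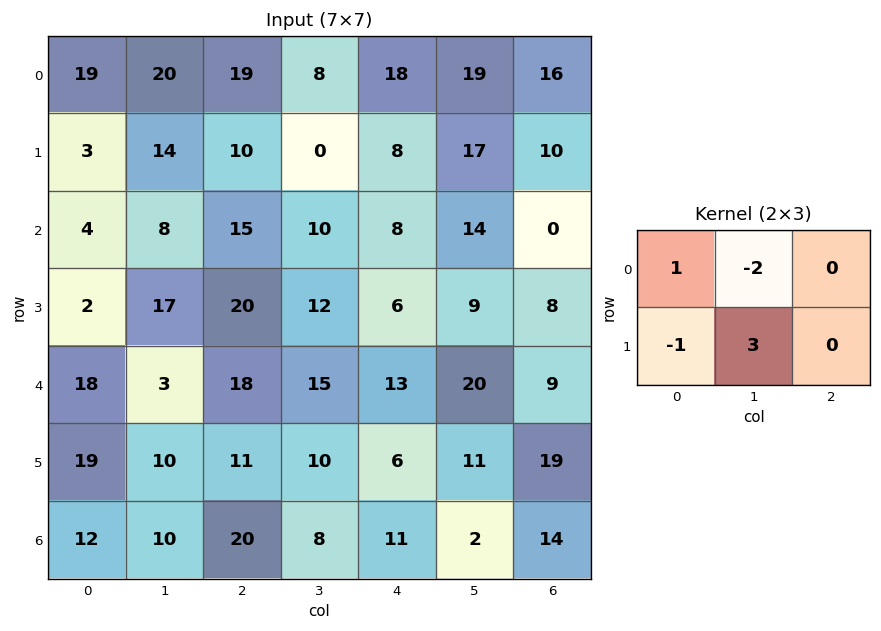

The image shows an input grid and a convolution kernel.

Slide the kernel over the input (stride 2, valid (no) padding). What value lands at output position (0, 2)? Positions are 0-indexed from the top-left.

23

The receptive field on the input at this output position is [18 19 16 / 8 17 10]. Elementwise product with the kernel and sum: 18·1 + 19·-2 + 8·-1 + 17·3.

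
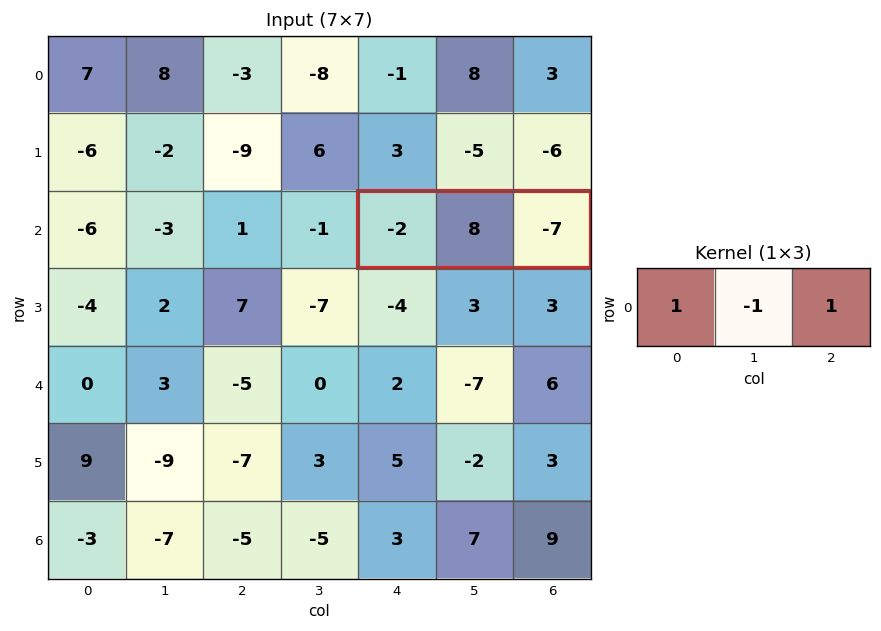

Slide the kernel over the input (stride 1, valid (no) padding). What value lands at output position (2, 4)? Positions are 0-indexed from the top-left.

-17

The receptive field on the input at this output position is [-2 8 -7]. Elementwise product with the kernel and sum: -2·1 + 8·-1 + -7·1.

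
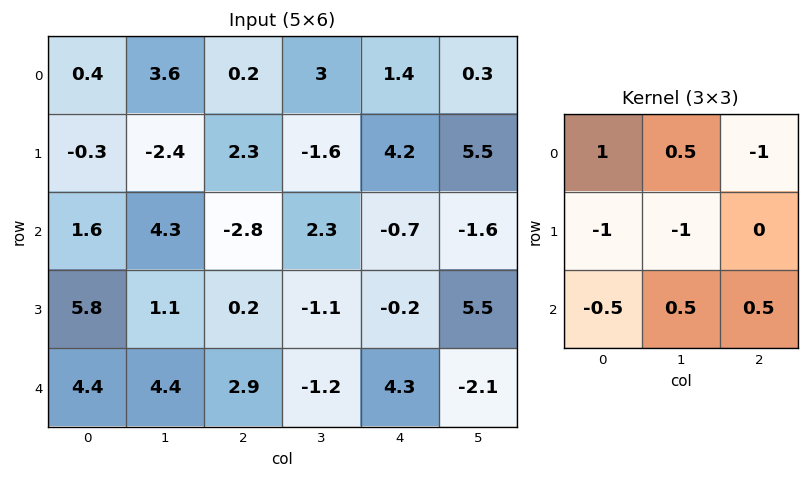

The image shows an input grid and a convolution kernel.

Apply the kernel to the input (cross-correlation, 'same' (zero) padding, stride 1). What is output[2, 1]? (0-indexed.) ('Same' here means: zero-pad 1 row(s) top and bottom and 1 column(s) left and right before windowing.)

-11.95

The receptive field on the zero-padded input at this output position is [-0.3 -2.4 2.3 / 1.6 4.3 -2.8 / 5.8 1.1 0.2]. Elementwise product with the kernel and sum: -0.3·1 + -2.4·0.5 + 2.3·-1 + 1.6·-1 + 4.3·-1 + 5.8·-0.5 + 1.1·0.5 + 0.2·0.5.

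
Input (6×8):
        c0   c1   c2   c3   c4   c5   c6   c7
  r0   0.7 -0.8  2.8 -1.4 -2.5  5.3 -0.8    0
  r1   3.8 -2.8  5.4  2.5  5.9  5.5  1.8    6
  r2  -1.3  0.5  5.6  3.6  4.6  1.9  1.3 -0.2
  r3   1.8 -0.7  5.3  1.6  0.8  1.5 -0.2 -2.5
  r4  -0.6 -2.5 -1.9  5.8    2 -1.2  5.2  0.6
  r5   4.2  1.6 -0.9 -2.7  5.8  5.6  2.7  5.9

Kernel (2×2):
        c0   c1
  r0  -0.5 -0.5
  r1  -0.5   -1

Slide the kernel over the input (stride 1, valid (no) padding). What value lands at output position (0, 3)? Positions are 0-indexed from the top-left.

-5.2

The receptive field on the input at this output position is [-1.4 -2.5 / 2.5 5.9]. Elementwise product with the kernel and sum: -1.4·-0.5 + -2.5·-0.5 + 2.5·-0.5 + 5.9·-1.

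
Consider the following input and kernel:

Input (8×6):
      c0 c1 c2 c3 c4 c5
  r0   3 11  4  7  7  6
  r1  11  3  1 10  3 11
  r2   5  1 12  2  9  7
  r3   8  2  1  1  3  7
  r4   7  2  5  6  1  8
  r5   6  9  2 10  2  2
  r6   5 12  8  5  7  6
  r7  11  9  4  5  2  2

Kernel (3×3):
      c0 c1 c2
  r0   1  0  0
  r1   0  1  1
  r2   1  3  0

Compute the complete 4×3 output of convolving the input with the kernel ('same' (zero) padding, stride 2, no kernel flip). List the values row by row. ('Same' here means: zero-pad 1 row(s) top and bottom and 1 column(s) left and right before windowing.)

Output[0,0]: The receptive field on the zero-padded input at this output position is [0 0 0 / 0 3 11 / 0 11 3]. Elementwise product with the kernel and sum: 0·1 + 3·1 + 11·1 + 0·1 + 11·3.

47 17 32
30 22 36
27 28 26
50 43 34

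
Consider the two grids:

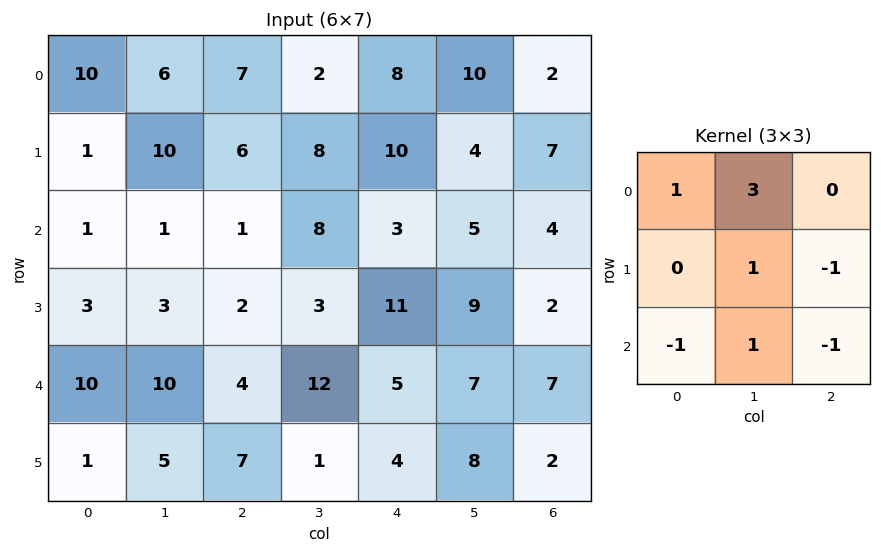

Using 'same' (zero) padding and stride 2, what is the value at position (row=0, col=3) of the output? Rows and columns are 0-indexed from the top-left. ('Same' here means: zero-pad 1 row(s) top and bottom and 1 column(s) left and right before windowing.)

5

The receptive field on the zero-padded input at this output position is [0 0 0 / 10 2 0 / 4 7 0]. Elementwise product with the kernel and sum: 0·1 + 0·3 + 2·1 + 0·-1 + 4·-1 + 7·1 + 0·-1.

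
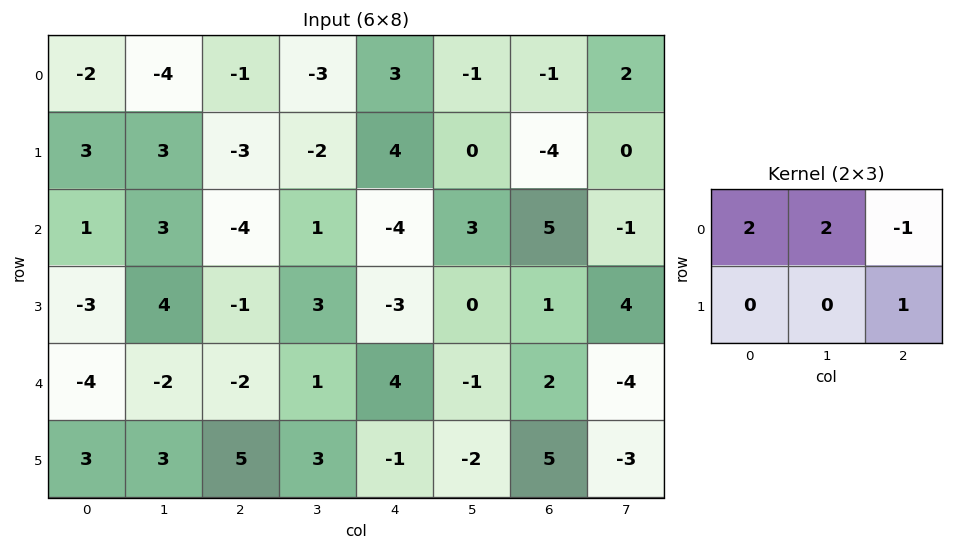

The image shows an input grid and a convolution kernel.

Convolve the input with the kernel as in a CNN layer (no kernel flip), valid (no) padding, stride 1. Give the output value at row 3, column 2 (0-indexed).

11

The receptive field on the input at this output position is [-1 3 -3 / -2 1 4]. Elementwise product with the kernel and sum: -1·2 + 3·2 + -3·-1 + 4·1.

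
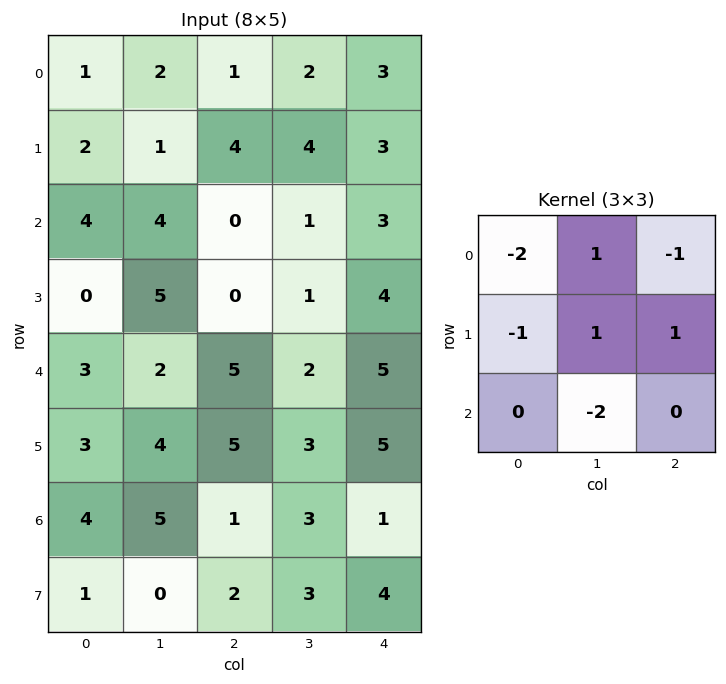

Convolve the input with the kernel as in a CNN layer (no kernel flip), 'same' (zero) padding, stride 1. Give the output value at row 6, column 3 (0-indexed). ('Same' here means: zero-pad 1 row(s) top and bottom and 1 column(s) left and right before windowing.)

-15

The receptive field on the zero-padded input at this output position is [5 3 5 / 1 3 1 / 2 3 4]. Elementwise product with the kernel and sum: 5·-2 + 3·1 + 5·-1 + 1·-1 + 3·1 + 1·1 + 3·-2.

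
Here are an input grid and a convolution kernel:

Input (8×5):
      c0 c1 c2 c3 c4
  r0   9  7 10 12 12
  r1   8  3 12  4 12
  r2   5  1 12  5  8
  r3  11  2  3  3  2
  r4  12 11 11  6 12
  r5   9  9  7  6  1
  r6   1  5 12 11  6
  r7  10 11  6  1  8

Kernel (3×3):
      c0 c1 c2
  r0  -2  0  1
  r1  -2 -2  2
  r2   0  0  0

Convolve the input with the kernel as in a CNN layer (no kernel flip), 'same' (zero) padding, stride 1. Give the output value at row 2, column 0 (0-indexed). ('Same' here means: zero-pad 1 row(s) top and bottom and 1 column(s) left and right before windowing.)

-5

The receptive field on the zero-padded input at this output position is [0 8 3 / 0 5 1 / 0 11 2]. Elementwise product with the kernel and sum: 0·-2 + 3·1 + 0·-2 + 5·-2 + 1·2.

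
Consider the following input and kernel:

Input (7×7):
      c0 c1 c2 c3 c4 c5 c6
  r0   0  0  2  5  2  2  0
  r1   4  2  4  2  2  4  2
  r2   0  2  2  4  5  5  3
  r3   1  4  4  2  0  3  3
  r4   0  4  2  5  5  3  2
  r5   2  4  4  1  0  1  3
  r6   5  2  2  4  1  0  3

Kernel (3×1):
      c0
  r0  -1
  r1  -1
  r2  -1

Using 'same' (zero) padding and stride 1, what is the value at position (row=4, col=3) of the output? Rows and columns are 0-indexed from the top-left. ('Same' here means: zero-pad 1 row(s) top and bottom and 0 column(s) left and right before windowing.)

-8

The receptive field on the zero-padded input at this output position is [2 / 5 / 1]. Elementwise product with the kernel and sum: 2·-1 + 5·-1 + 1·-1.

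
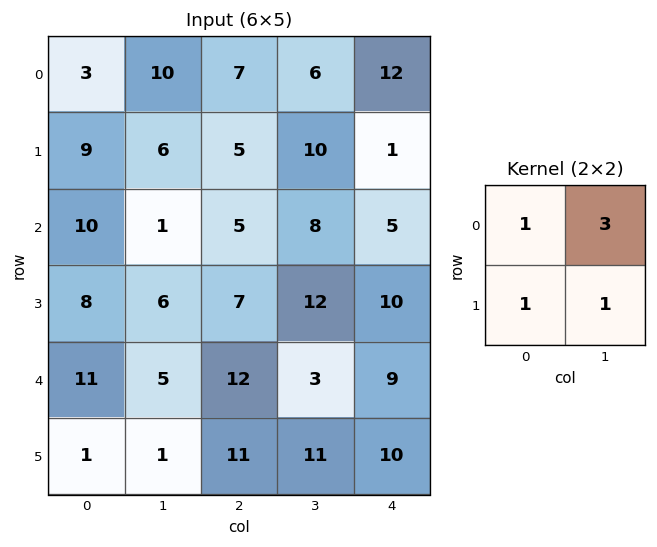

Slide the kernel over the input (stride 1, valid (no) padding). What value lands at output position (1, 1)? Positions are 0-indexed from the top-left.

27

The receptive field on the input at this output position is [6 5 / 1 5]. Elementwise product with the kernel and sum: 6·1 + 5·3 + 1·1 + 5·1.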